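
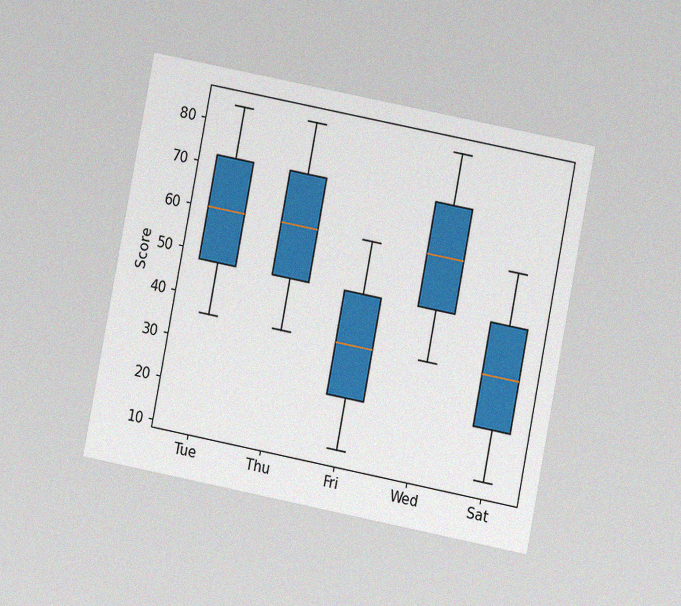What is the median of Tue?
The chart is tilted about 11° clockwise and viewed at a slight angle, with some photo noise. The median line in the Tue box sits at 60.

60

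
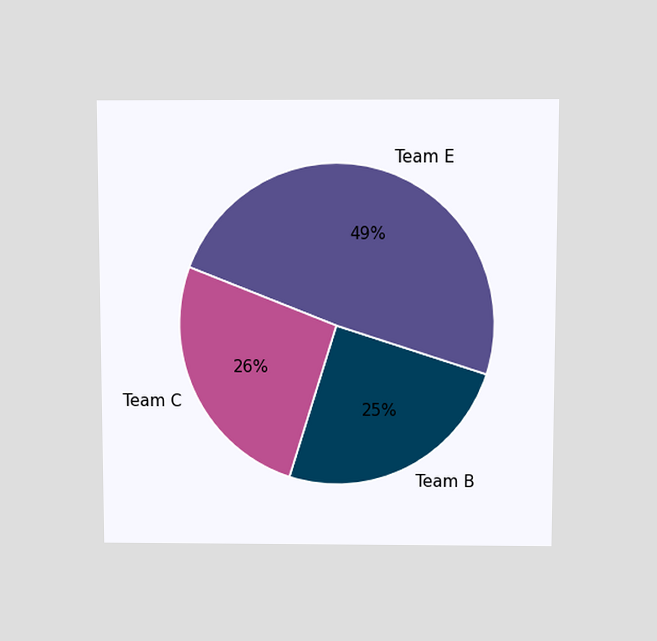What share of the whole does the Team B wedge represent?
The chart is viewed slightly from above. The Team B slice takes up 25% of the pie.

25%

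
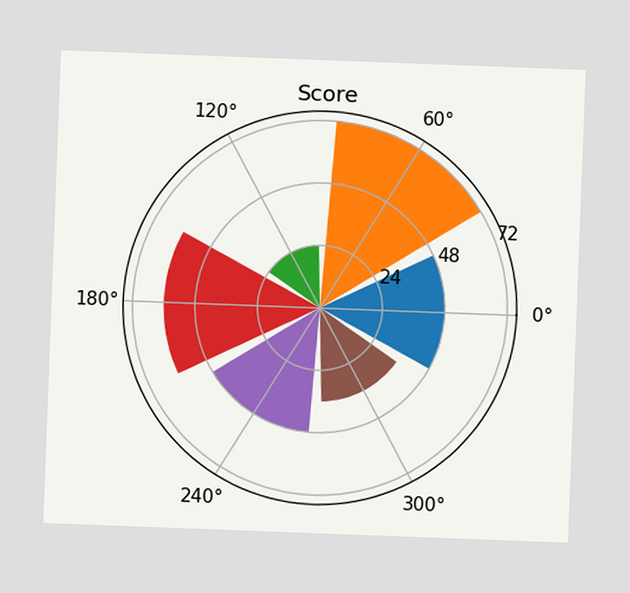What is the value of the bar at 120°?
24

The chart is tilted about 2° clockwise. The bar at 120° reaches 24 on the radial axis.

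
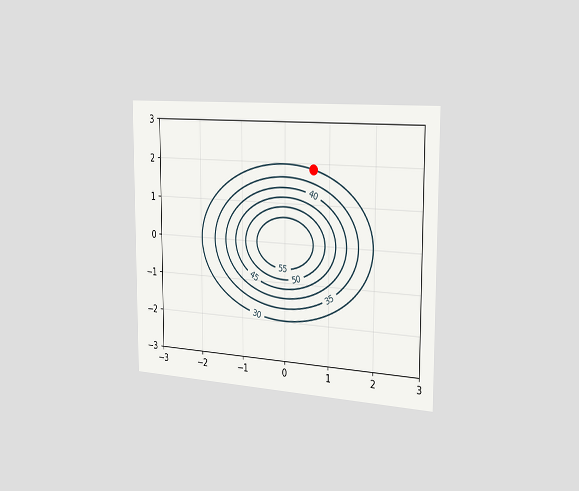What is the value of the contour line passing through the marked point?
30

The chart is viewed slightly from the right. The marked point sits on the contour labelled 30.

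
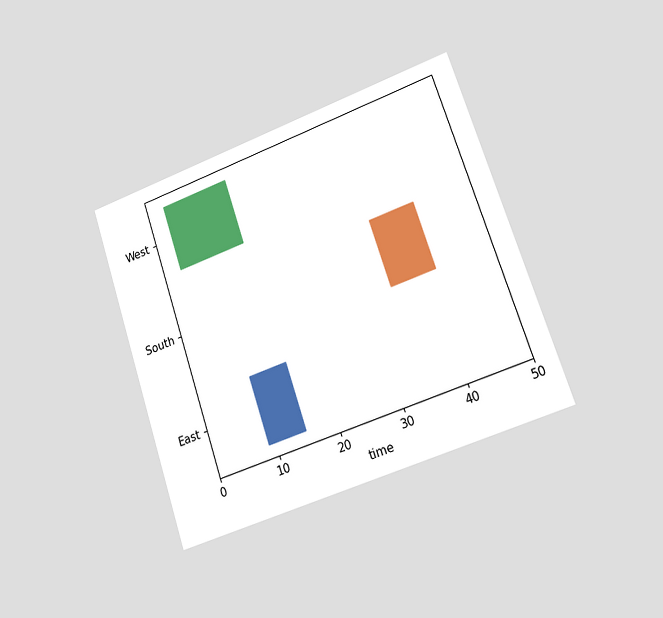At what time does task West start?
3

The chart is tilted about 19° counter-clockwise and viewed slightly from the right. The West bar begins at t=3.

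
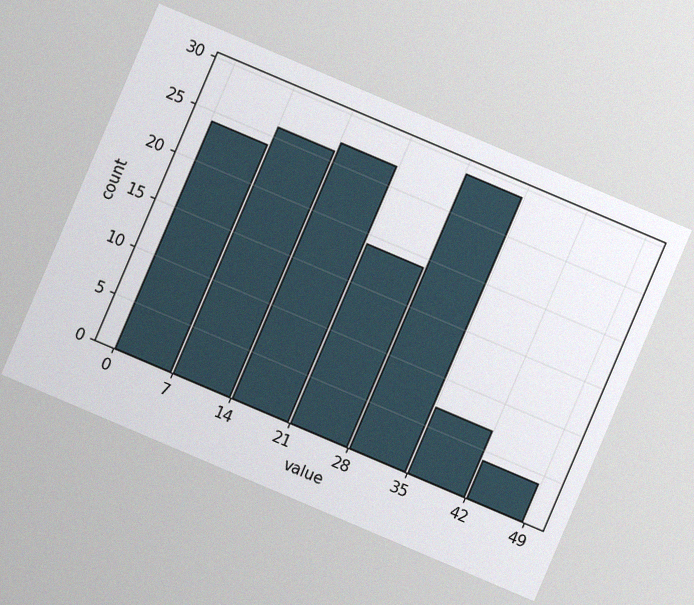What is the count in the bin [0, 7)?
The chart is tilted about 23° clockwise, with some photo noise. The [0, 7) bin has height 24.

24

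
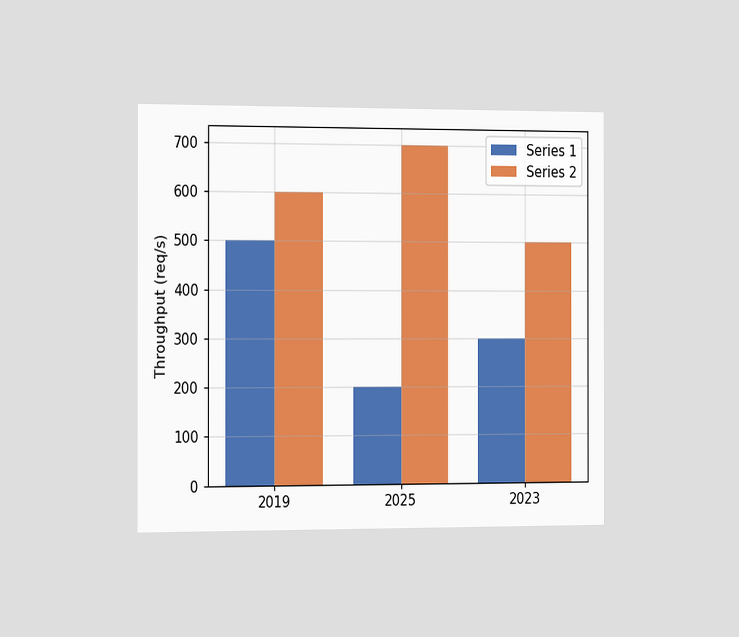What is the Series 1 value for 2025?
200req/s

The chart is viewed slightly from the left. The Series 1 bar at 2025 reaches 200req/s on the y-axis.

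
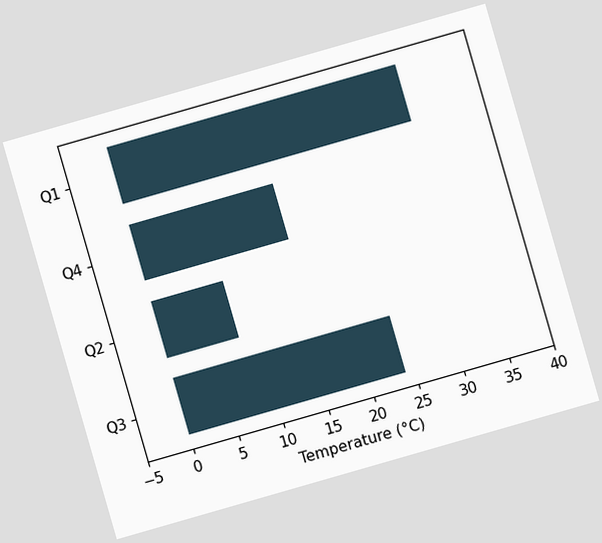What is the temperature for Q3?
24°C

The chart is tilted about 16° counter-clockwise. Reading along the chart's x-axis, the Q3 bar reaches 24°C.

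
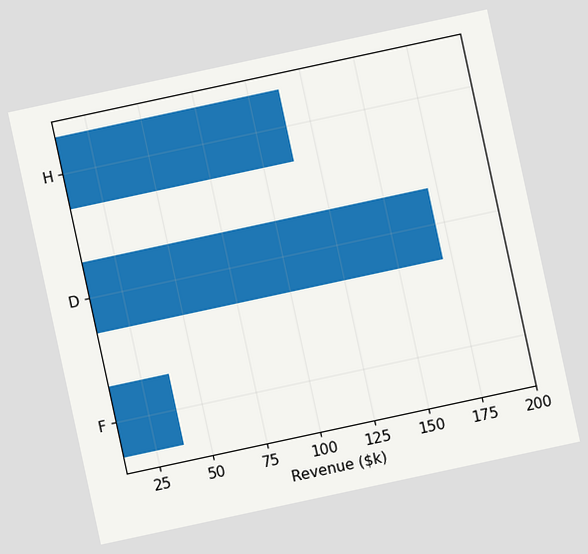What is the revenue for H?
$114k

The chart is tilted about 12° counter-clockwise. Reading along the chart's x-axis, the H bar reaches $114k.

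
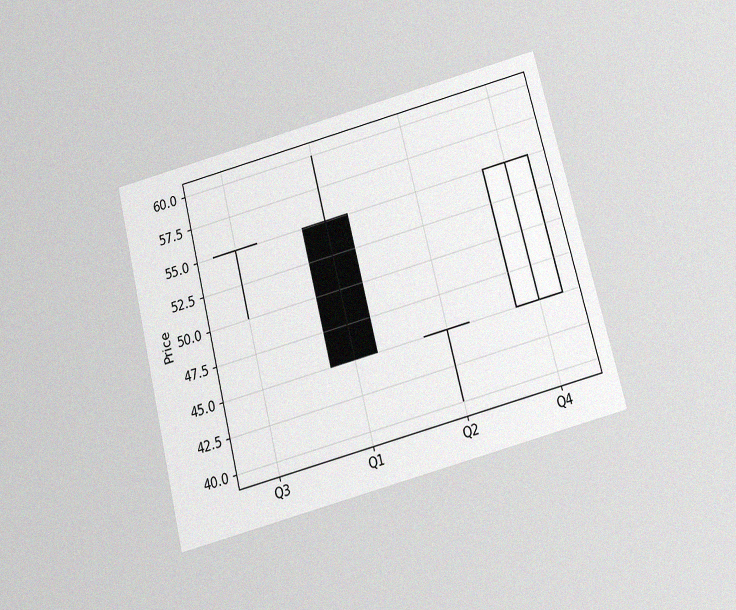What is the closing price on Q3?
The chart is tilted about 14° counter-clockwise and viewed slightly from below, with some photo noise. The Q3 candle closes at 55.

55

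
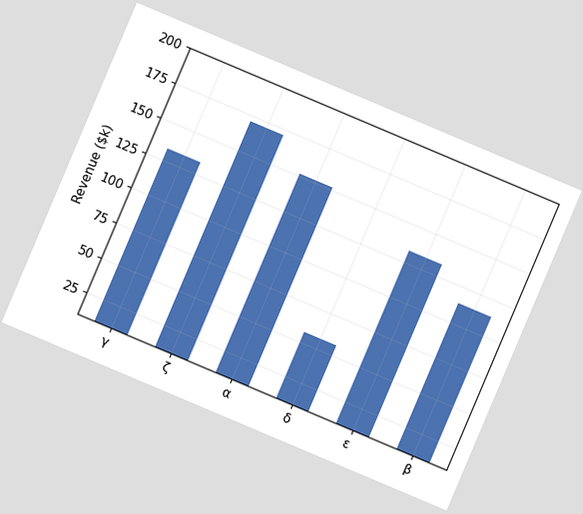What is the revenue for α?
$152k

The chart is tilted about 23° clockwise. Reading along the chart's y-axis, the α bar reaches $152k.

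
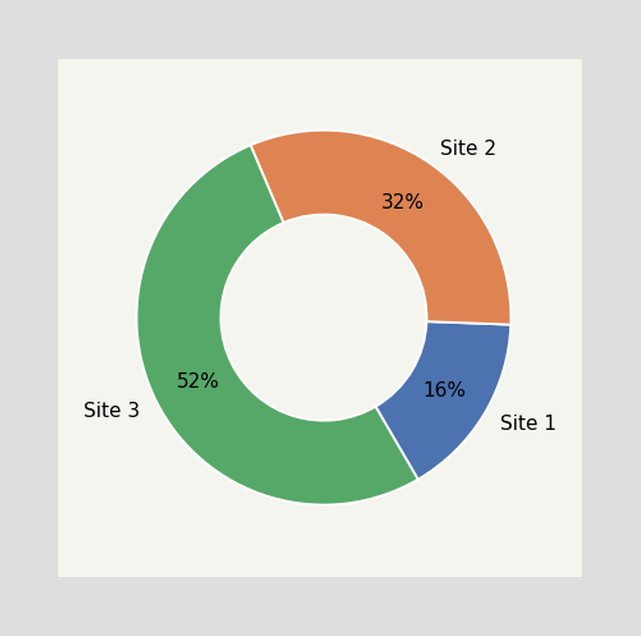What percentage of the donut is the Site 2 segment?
32%

The Site 2 segment takes up 32% of the ring.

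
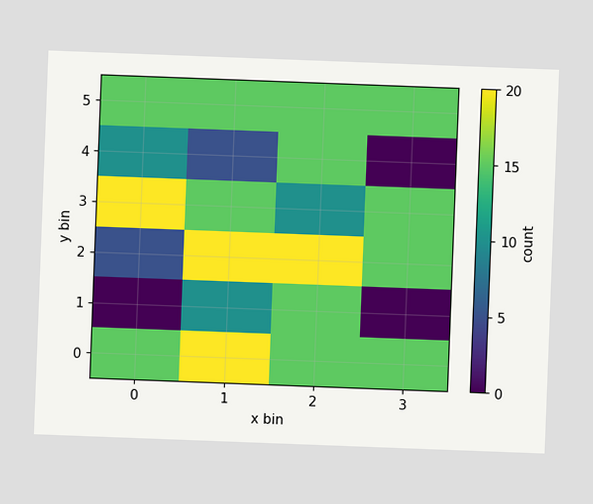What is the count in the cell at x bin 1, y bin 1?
10

The chart is tilted about 2° clockwise. Matching the cell (1, 1) against the colorbar gives 10.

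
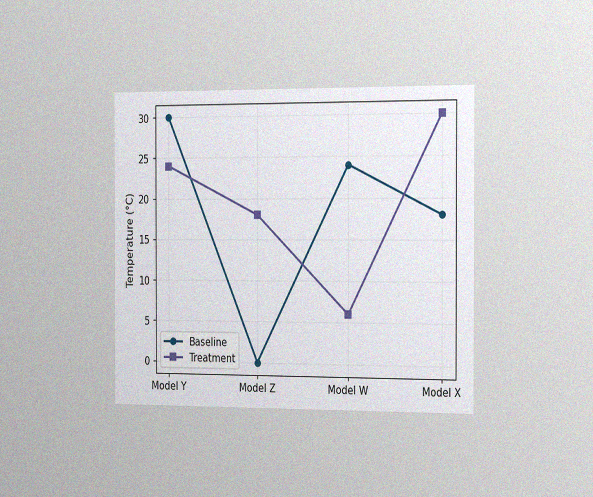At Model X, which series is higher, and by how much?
The chart is viewed slightly from the right, with some photo noise. At Model X, Treatment sits above the other line by 12°C.

Treatment, by 12°C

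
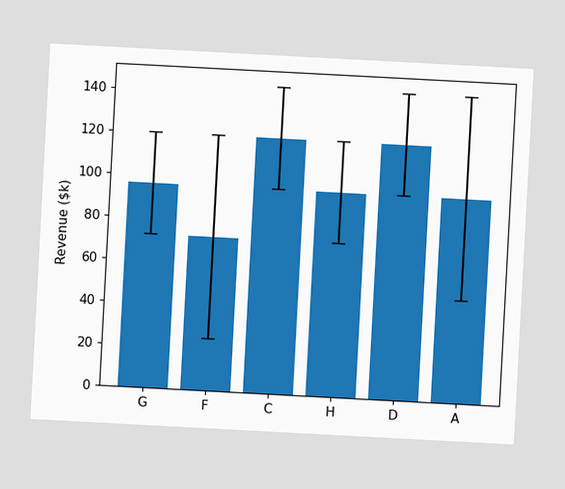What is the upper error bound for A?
The chart is tilted about 3° clockwise. The A bar's upper whisker reaches $144k.

$144k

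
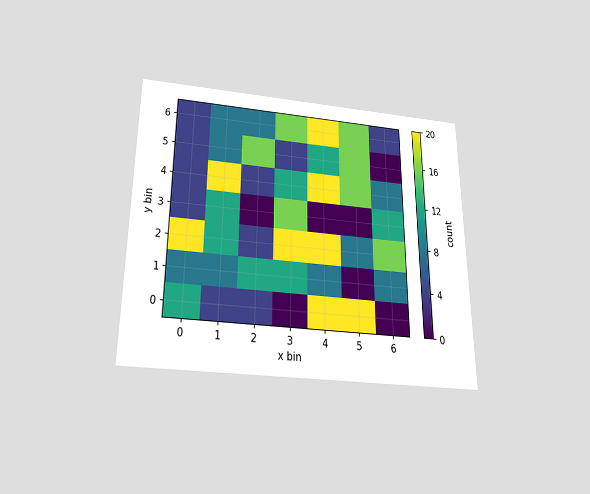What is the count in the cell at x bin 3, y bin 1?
The chart is viewed slightly from below. Matching the cell (3, 1) against the colorbar gives 12.

12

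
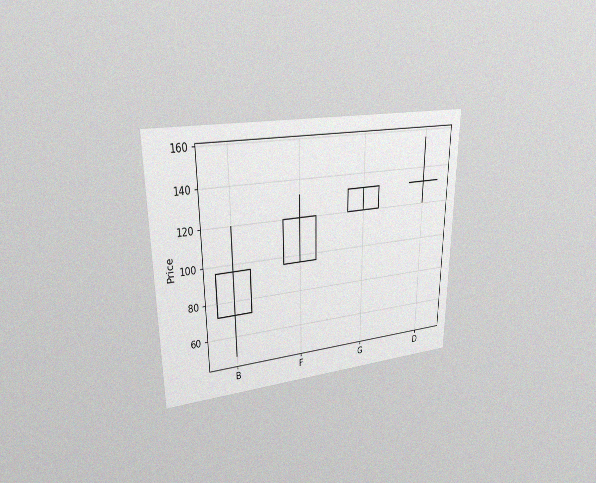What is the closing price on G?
The chart is viewed at a slight angle, with some photo noise. The G candle closes at 132.

132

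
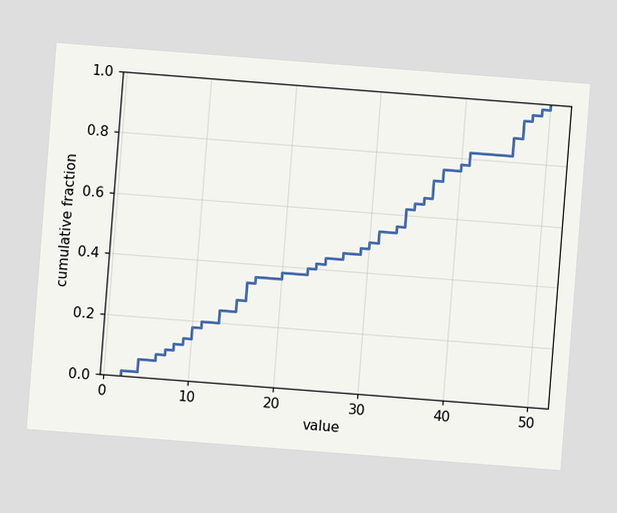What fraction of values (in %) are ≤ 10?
18%

The chart is tilted about 4° clockwise. At x=10 the ECDF step is at 18%.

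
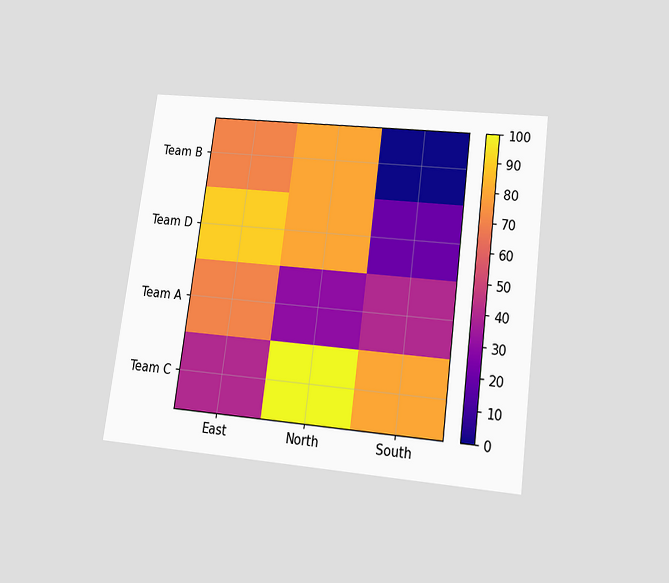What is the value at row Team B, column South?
0

The chart is tilted about 8° clockwise and viewed slightly from below. Matching cell (Team B, South) against the colorbar gives 0.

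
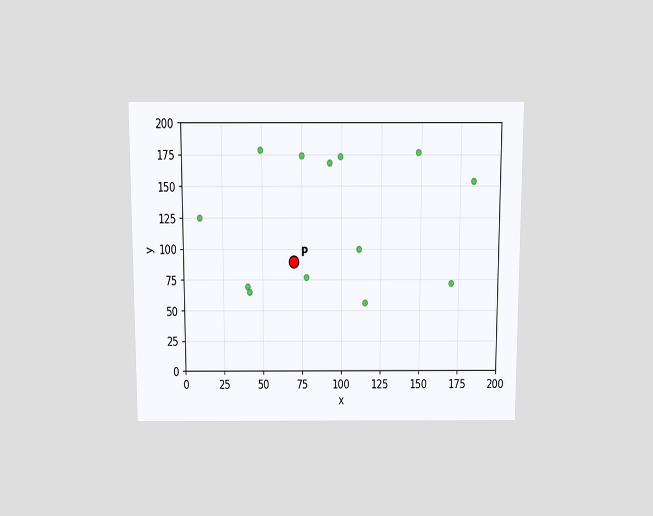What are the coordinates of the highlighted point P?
The chart is viewed slightly from above. Following the gridlines from P to each axis, P sits at (70, 90).

(70, 90)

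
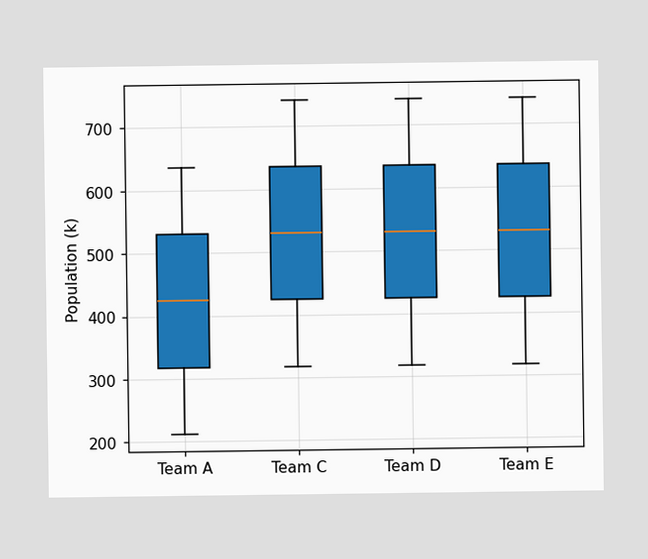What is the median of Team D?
530k

The median line in the Team D box sits at 530k.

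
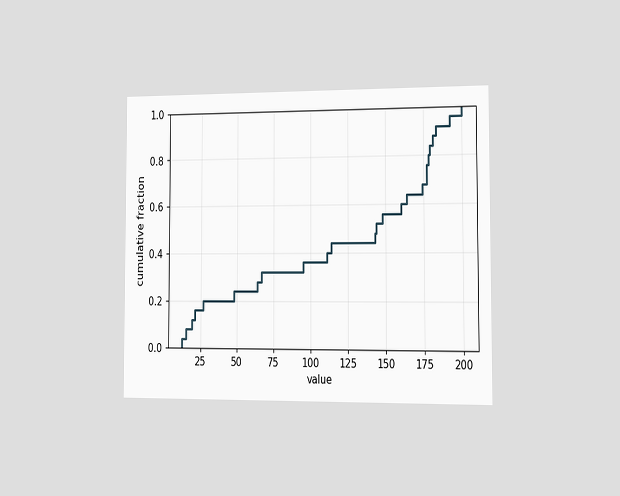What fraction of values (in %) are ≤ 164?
The chart is viewed slightly from the right. At x=164 the ECDF step is at 64%.

64%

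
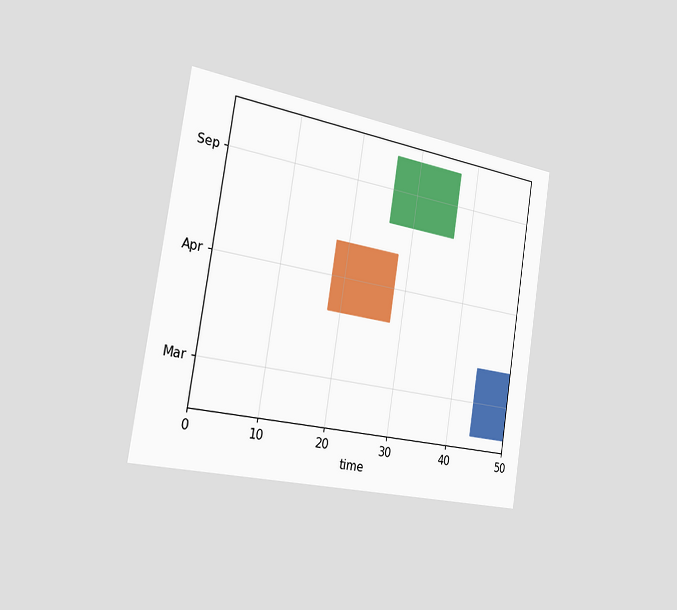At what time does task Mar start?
The chart is tilted about 9° clockwise and viewed slightly from the left. The Mar bar begins at t=44.

44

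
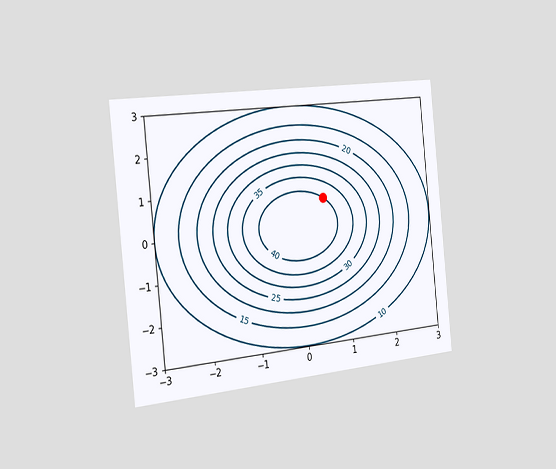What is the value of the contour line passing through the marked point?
40

The chart is tilted about 6° counter-clockwise and viewed slightly from the left. The marked point sits on the contour labelled 40.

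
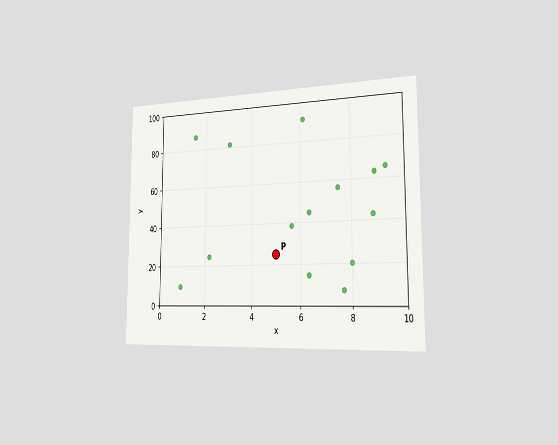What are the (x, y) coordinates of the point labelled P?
The chart is viewed slightly from the right. Following the gridlines from P to each axis, P sits at (5, 25).

(5, 25)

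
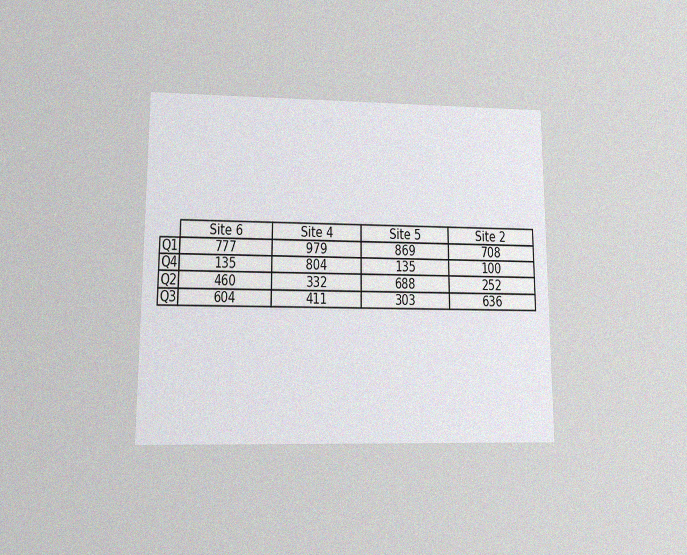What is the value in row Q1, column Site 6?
777

The chart is viewed at a slight angle, with some photo noise. The (Q1, Site 6) cell reads 777.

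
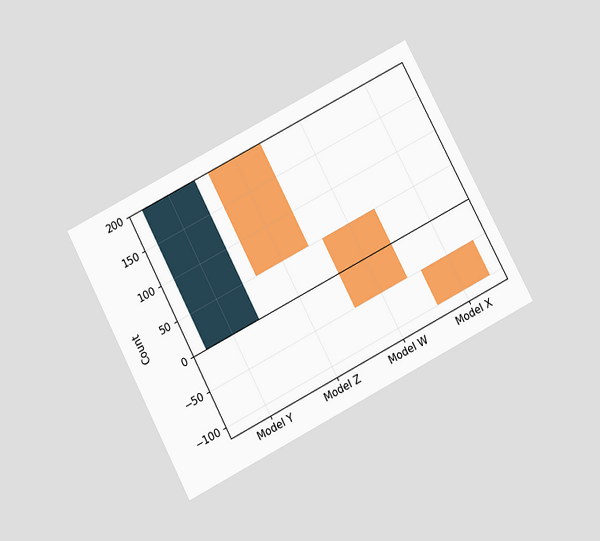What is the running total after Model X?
The chart is tilted about 27° counter-clockwise and viewed slightly from below. After Model X the running total reaches -100.

-100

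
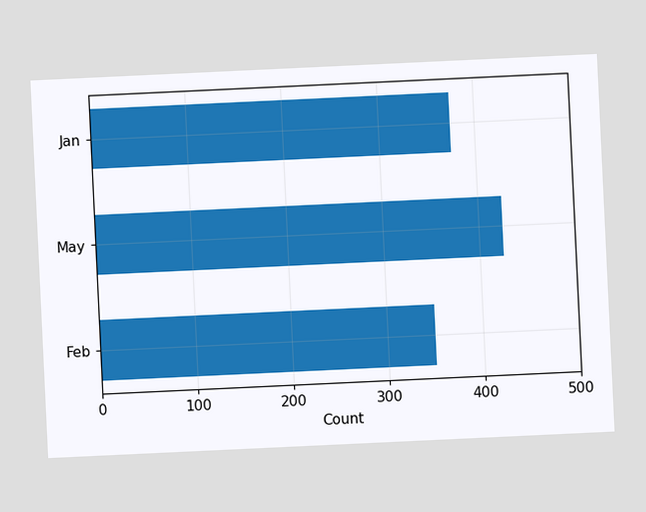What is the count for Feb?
350

The chart is tilted about 3° counter-clockwise. Reading along the chart's x-axis, the Feb bar reaches 350.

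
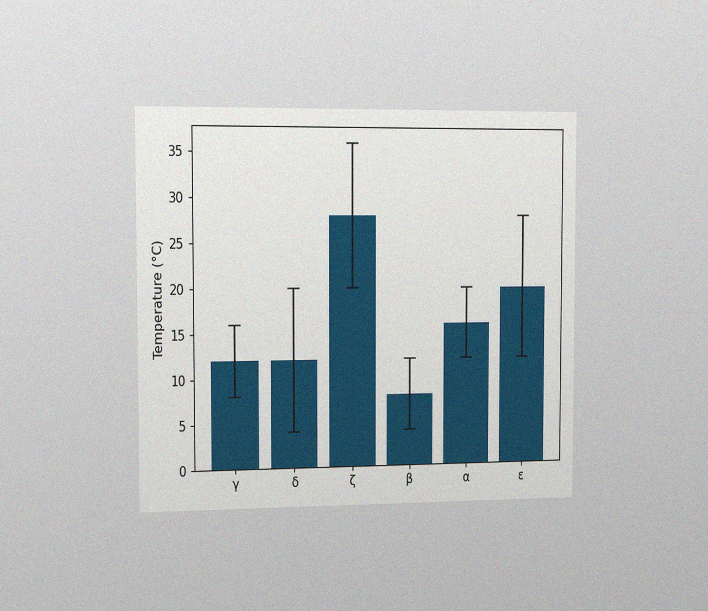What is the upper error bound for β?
The chart is viewed slightly from the left, with some photo noise. The β bar's upper whisker reaches 12°C.

12°C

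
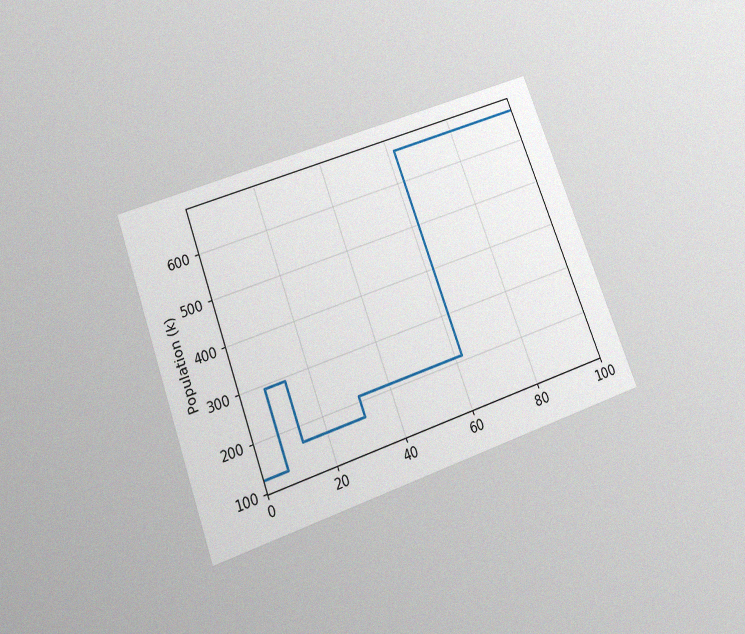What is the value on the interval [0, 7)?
126k

The chart is tilted about 20° counter-clockwise and viewed slightly from below, with some photo noise. On [0, 7) the step sits at 126k.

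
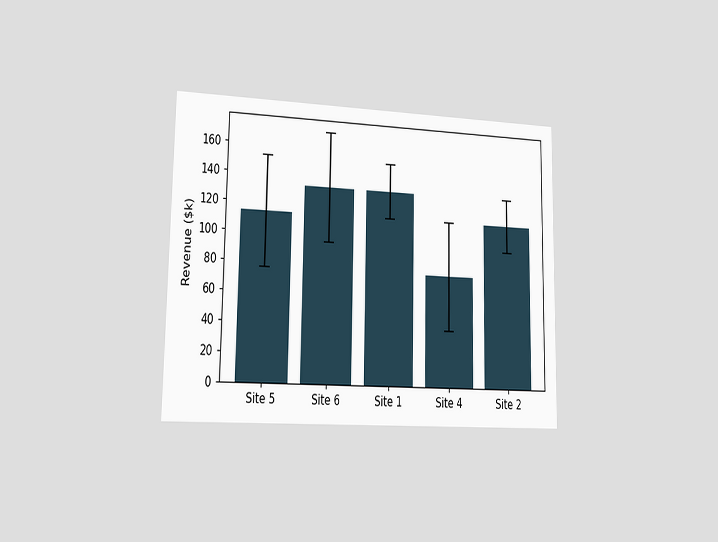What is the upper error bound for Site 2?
$133k

The chart is viewed slightly from the left. The Site 2 bar's upper whisker reaches $133k.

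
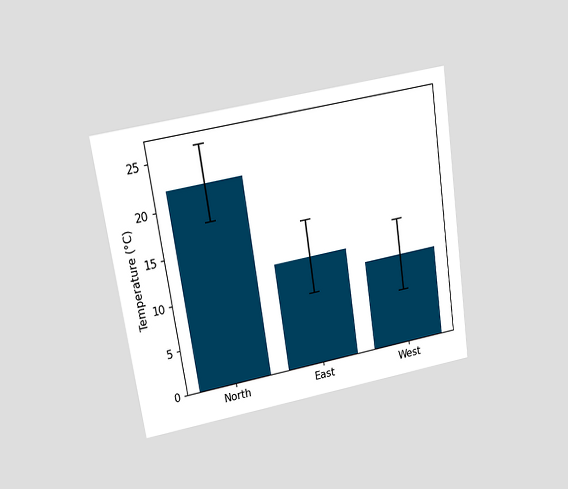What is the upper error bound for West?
The chart is tilted about 9° counter-clockwise and viewed slightly from above. The West bar's upper whisker reaches 14°C.

14°C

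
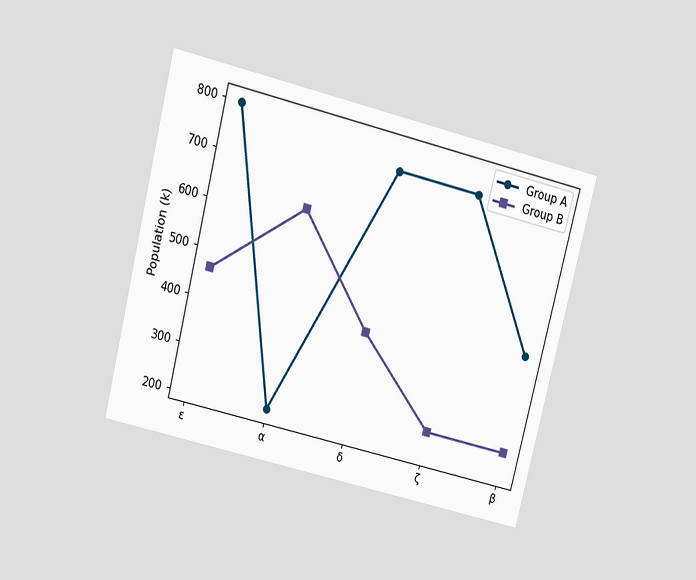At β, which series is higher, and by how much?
Group A, by 210k

The chart is tilted about 14° clockwise and viewed slightly from above. At β, Group A sits above the other line by 210k.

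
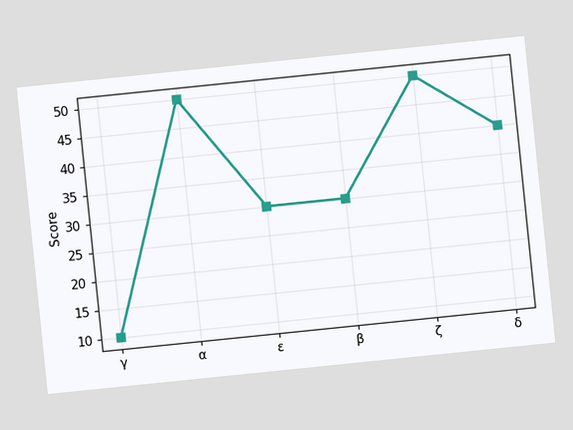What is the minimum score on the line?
The chart is tilted about 6° counter-clockwise. The lowest point is at γ, and reading across to the y-axis gives 10.

10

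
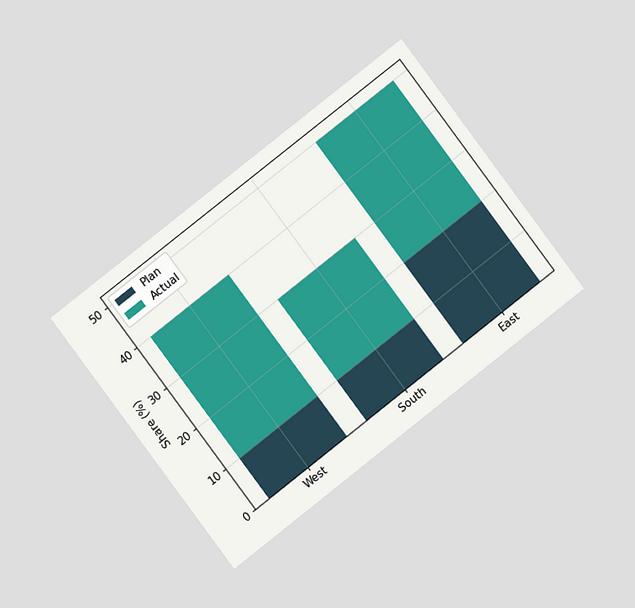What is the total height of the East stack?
50%

The chart is tilted about 37° counter-clockwise and viewed at a slight angle. The East stack's top reaches 50% on the y-axis.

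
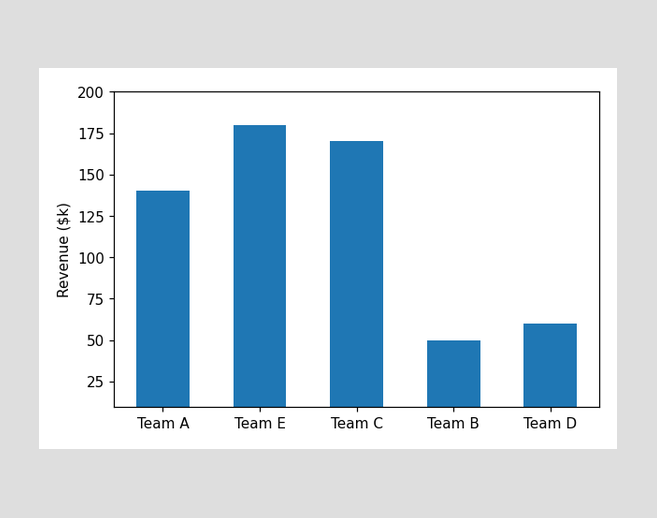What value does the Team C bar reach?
Reading along the chart's y-axis, the Team C bar reaches $170k.

$170k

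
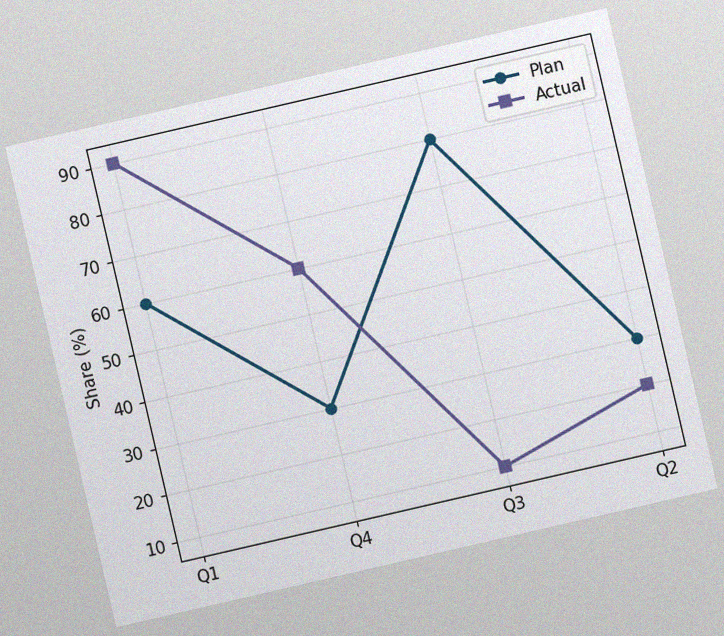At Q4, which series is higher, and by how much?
The chart is tilted about 13° counter-clockwise, with some photo noise. At Q4, Actual sits above the other line by 30%.

Actual, by 30%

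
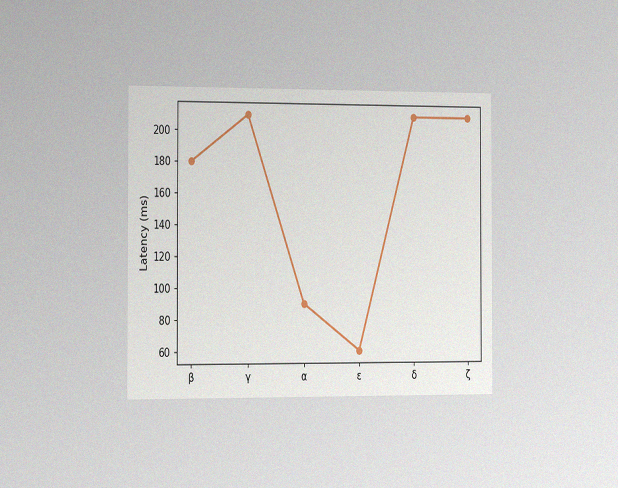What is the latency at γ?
The chart is viewed slightly from the left, with some photo noise. At γ, the line is at 210ms.

210ms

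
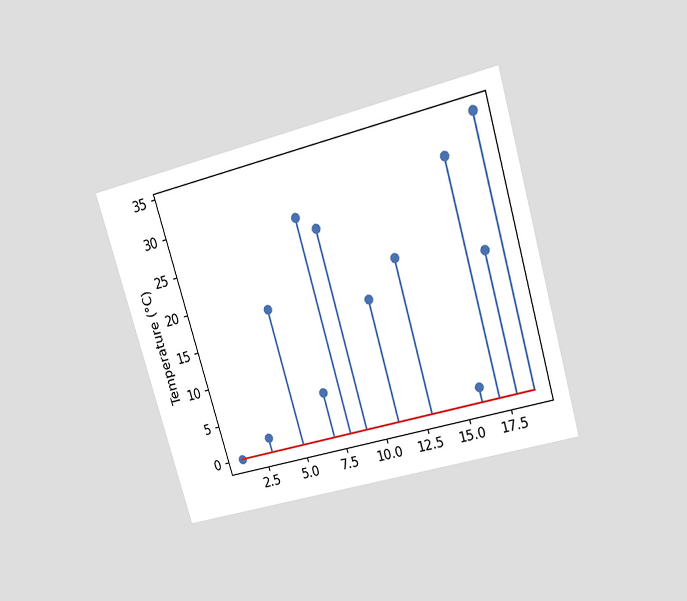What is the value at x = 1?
0°C

The chart is tilted about 16° counter-clockwise and viewed slightly from above. The stem at x=1 reaches 0°C.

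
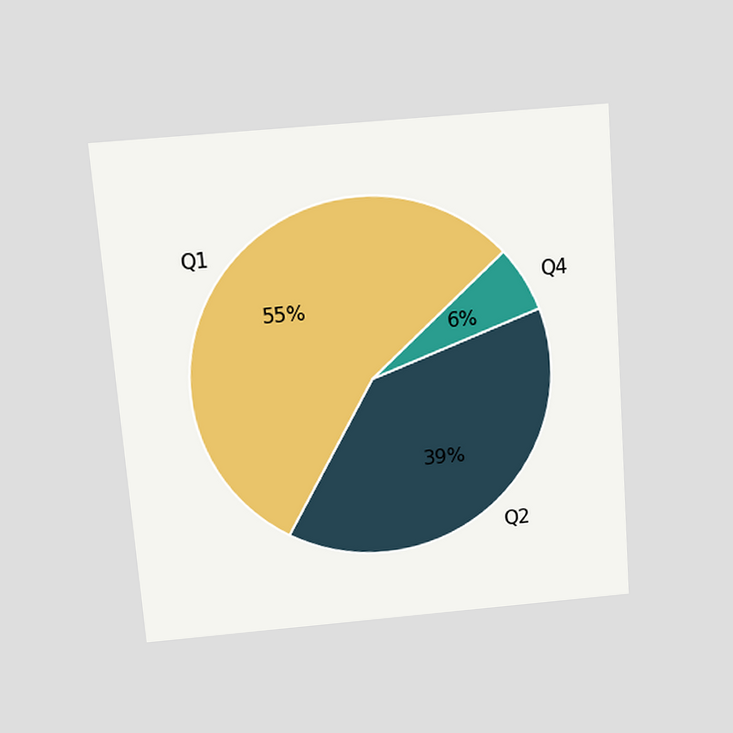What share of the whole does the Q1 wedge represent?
55%

The chart is tilted about 4° counter-clockwise and viewed slightly from above. The Q1 slice takes up 55% of the pie.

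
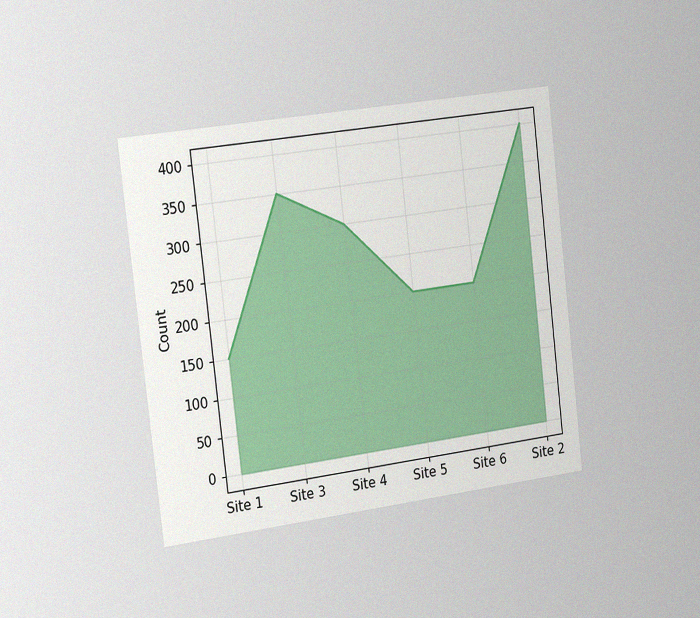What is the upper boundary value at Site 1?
150

The chart is tilted about 7° counter-clockwise and viewed slightly from the left, with some photo noise. At Site 1 the upper boundary is at 150.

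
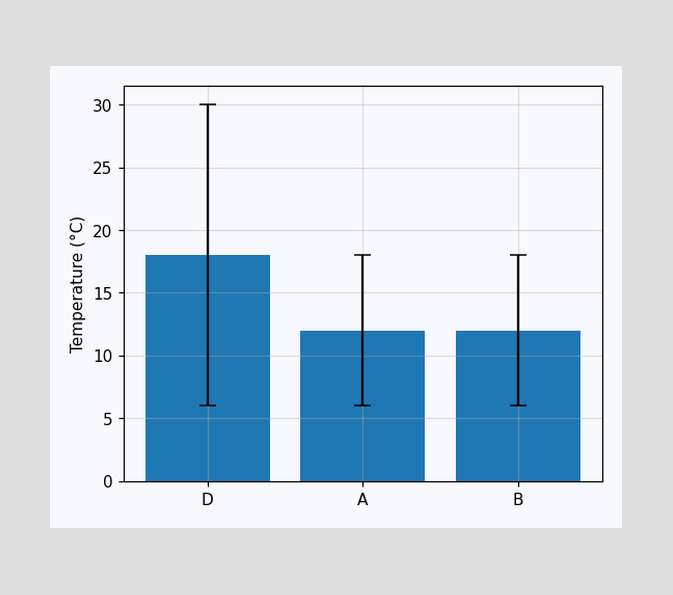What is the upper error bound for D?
30°C

The D bar's upper whisker reaches 30°C.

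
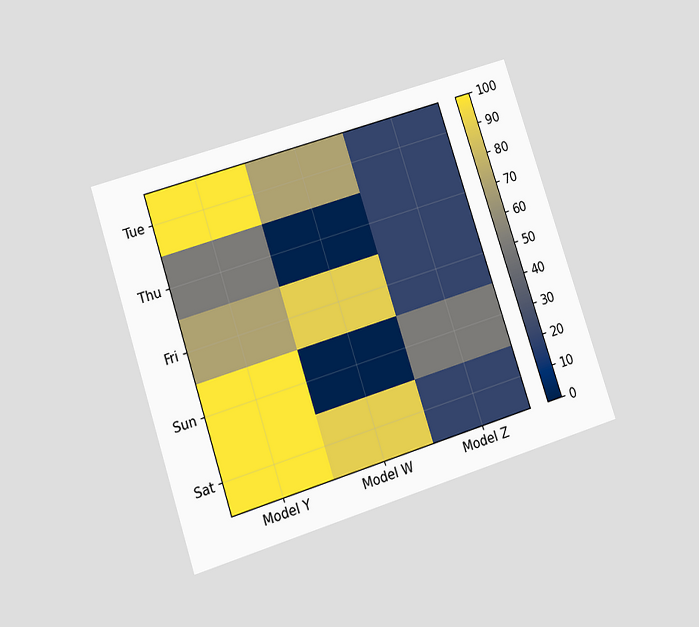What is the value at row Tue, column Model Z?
The chart is tilted about 18° counter-clockwise and viewed at a slight angle. Matching cell (Tue, Model Z) against the colorbar gives 20.

20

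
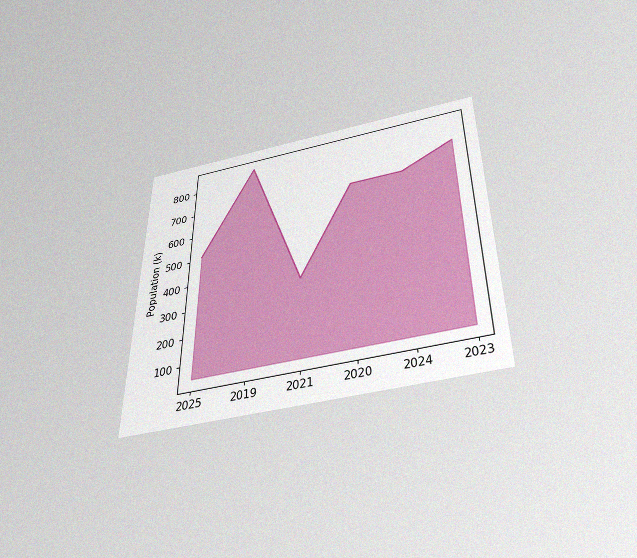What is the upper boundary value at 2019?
The chart is viewed slightly from below, with some photo noise. At 2019 the upper boundary is at 850k.

850k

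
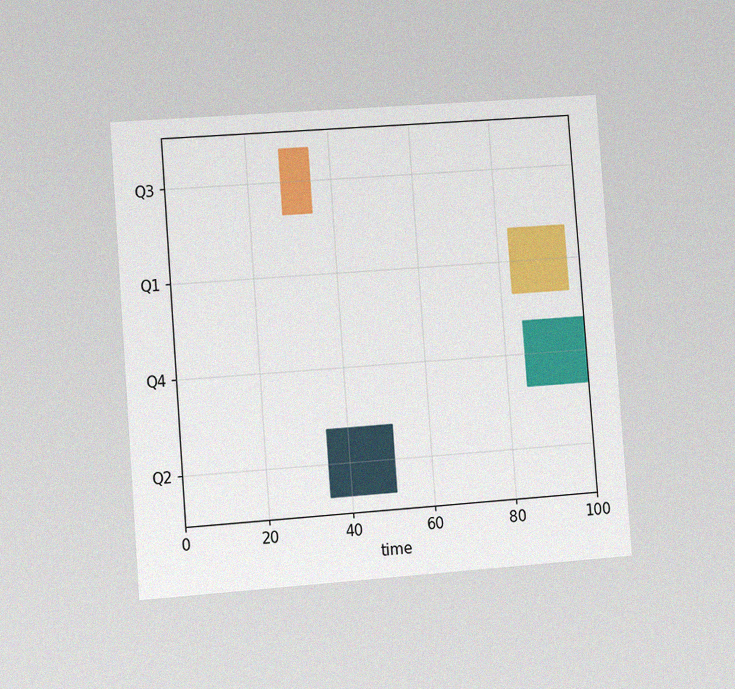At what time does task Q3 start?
The chart is tilted about 4° counter-clockwise and viewed slightly from the left, with some photo noise. The Q3 bar begins at t=28.

28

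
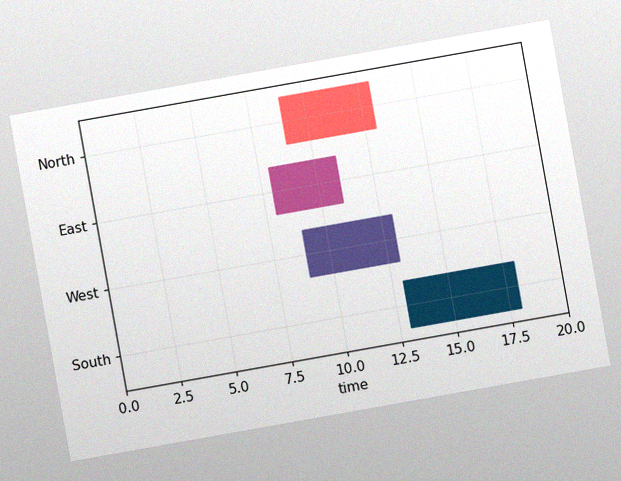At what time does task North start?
9

The chart is tilted about 10° counter-clockwise, with some photo noise. The North bar begins at t=9.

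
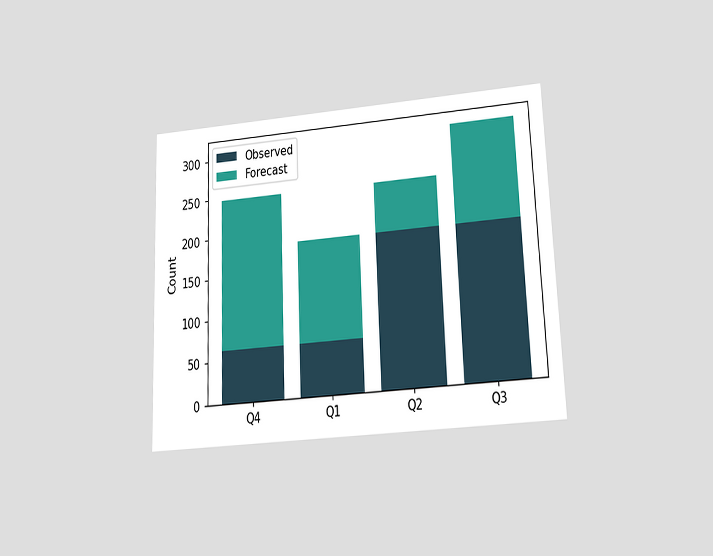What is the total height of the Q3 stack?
The chart is tilted about 2° counter-clockwise and viewed slightly from below. The Q3 stack's top reaches 310 on the y-axis.

310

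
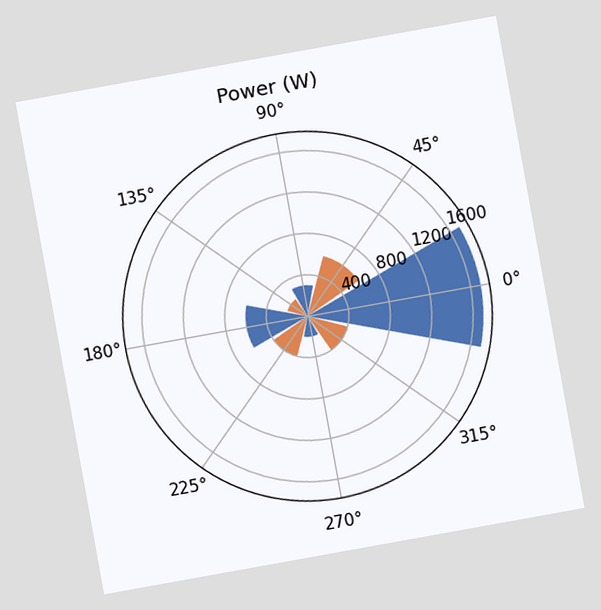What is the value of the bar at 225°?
The chart is tilted about 10° counter-clockwise. The bar at 225° reaches 400W on the radial axis.

400W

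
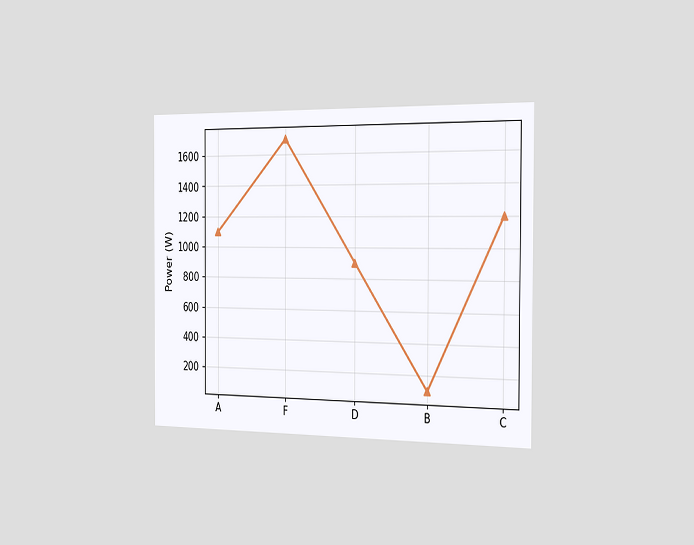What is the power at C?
The chart is viewed slightly from the right. At C, the line is at 1200W.

1200W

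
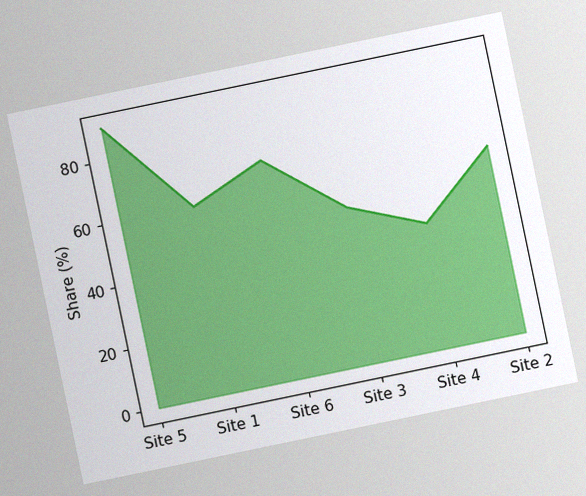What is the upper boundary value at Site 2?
60%

The chart is tilted about 12° counter-clockwise, with some photo noise. At Site 2 the upper boundary is at 60%.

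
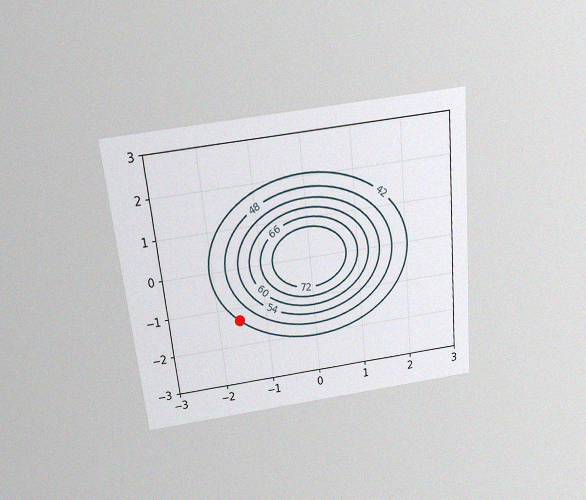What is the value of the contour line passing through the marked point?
42

The chart is tilted about 6° counter-clockwise and viewed slightly from above, with some photo noise. The marked point sits on the contour labelled 42.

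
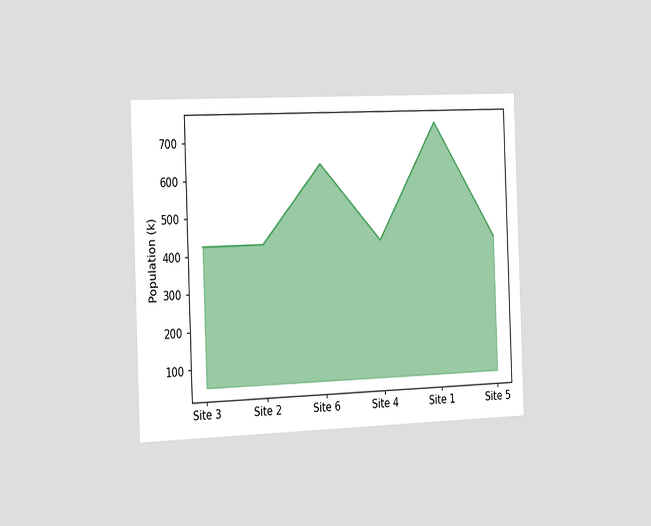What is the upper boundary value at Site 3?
424k

The chart is tilted about 2° counter-clockwise and viewed slightly from the left. At Site 3 the upper boundary is at 424k.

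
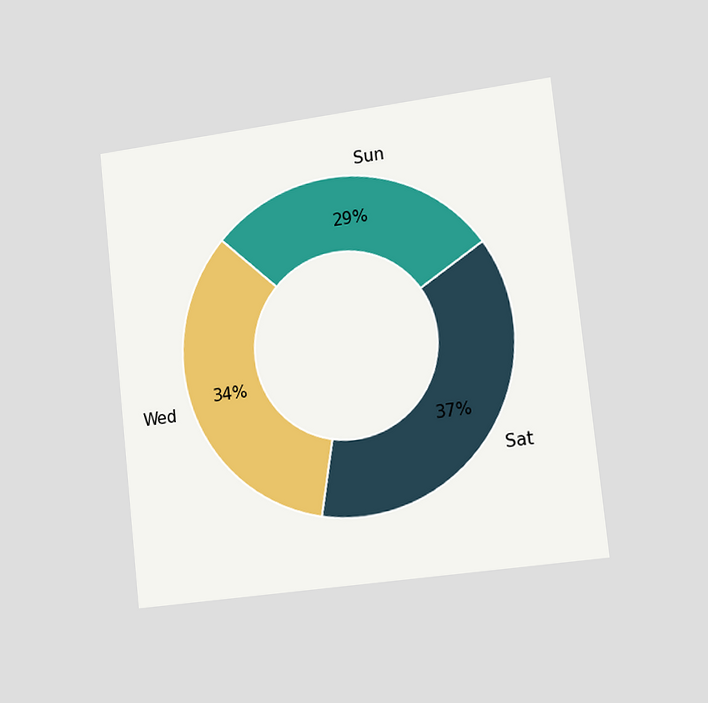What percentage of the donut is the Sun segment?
The chart is tilted about 6° counter-clockwise and viewed slightly from the right. The Sun segment takes up 29% of the ring.

29%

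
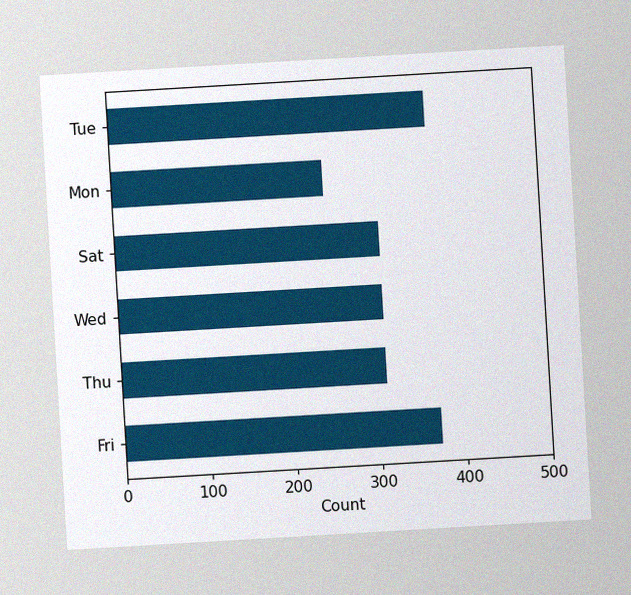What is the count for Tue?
The chart is tilted about 3° counter-clockwise, with some photo noise. Reading along the chart's x-axis, the Tue bar reaches 372.

372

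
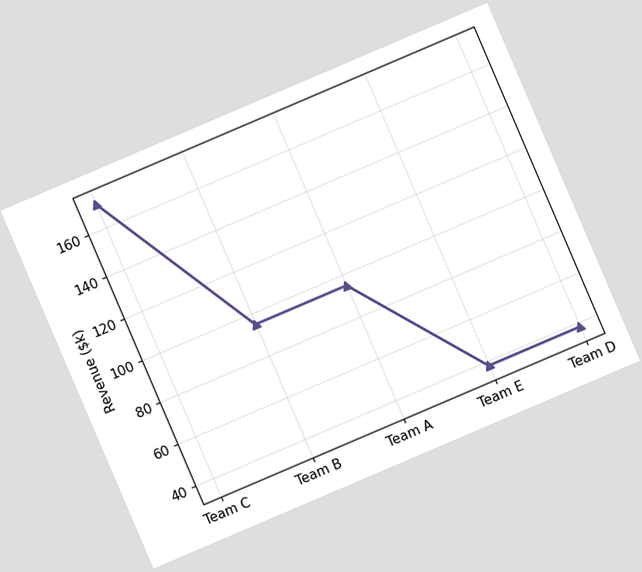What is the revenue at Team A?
The chart is tilted about 23° counter-clockwise. At Team A, the line is at $95k.

$95k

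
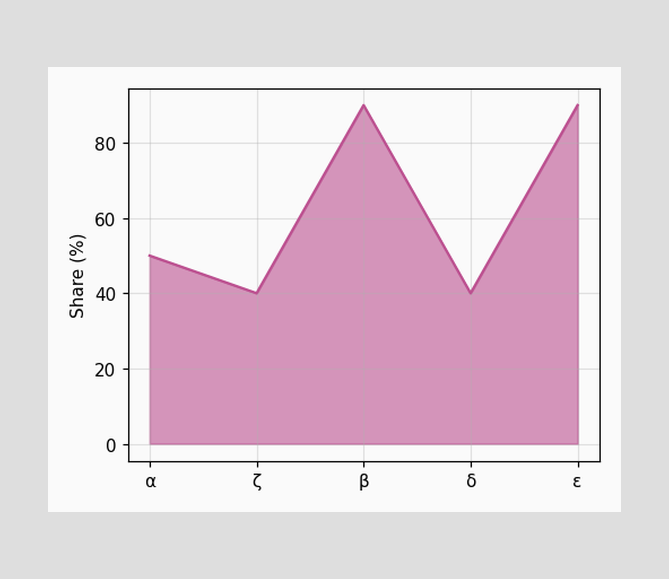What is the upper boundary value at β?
90%

At β the upper boundary is at 90%.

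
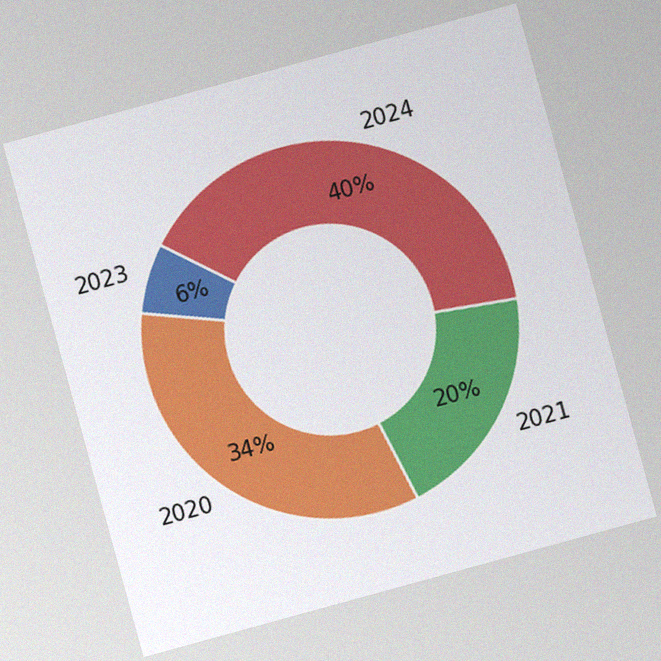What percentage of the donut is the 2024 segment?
40%

The chart is tilted about 15° counter-clockwise, with some photo noise. The 2024 segment takes up 40% of the ring.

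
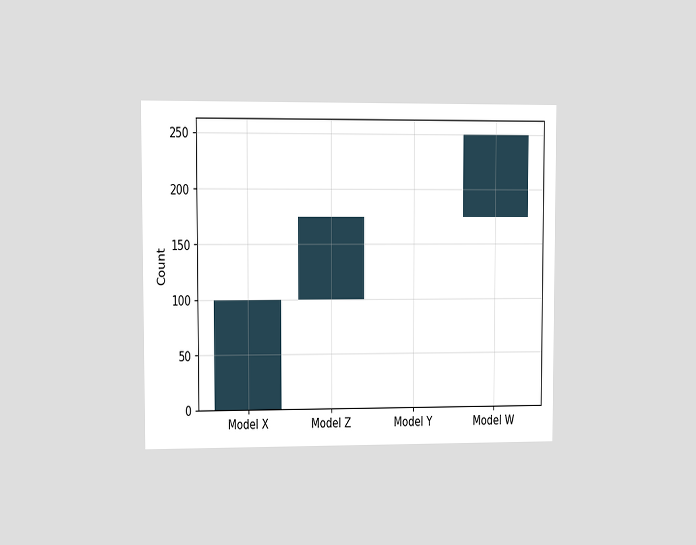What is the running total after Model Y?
The chart is viewed at a slight angle. After Model Y the running total reaches 175.

175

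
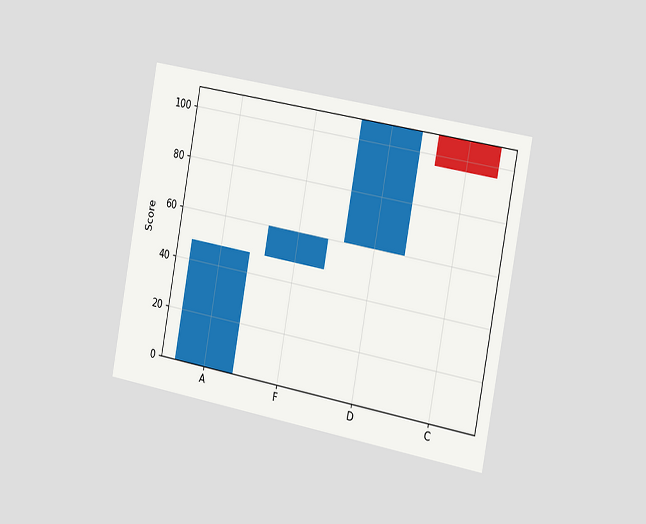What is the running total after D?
The chart is tilted about 10° clockwise and viewed slightly from the right. After D the running total reaches 108.

108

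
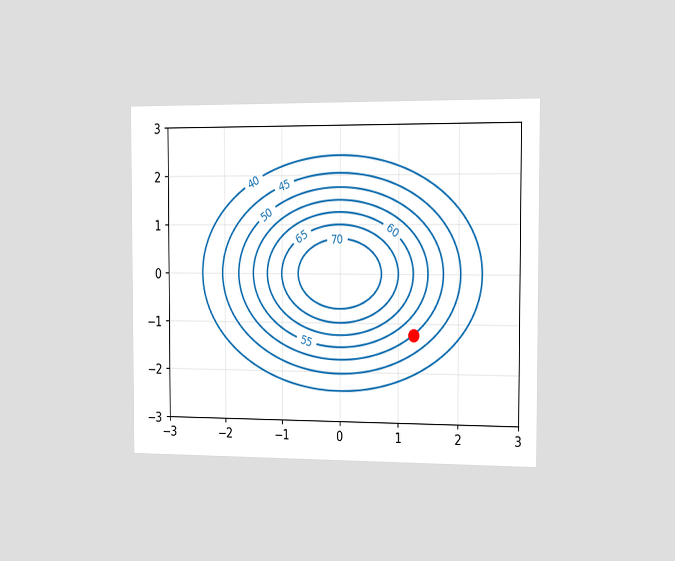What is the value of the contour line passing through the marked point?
The chart is viewed slightly from the right. The marked point sits on the contour labelled 50.

50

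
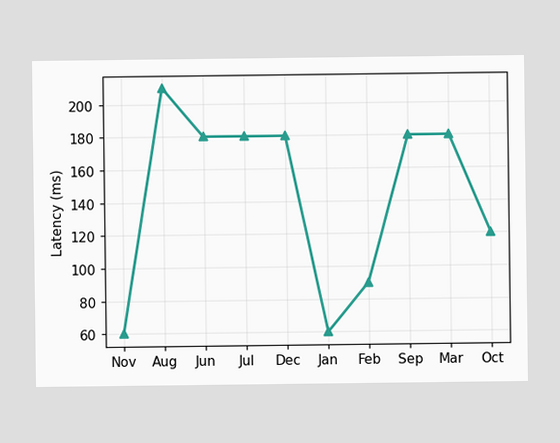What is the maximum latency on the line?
210ms

The highest point is at Aug, and reading across to the y-axis gives 210ms.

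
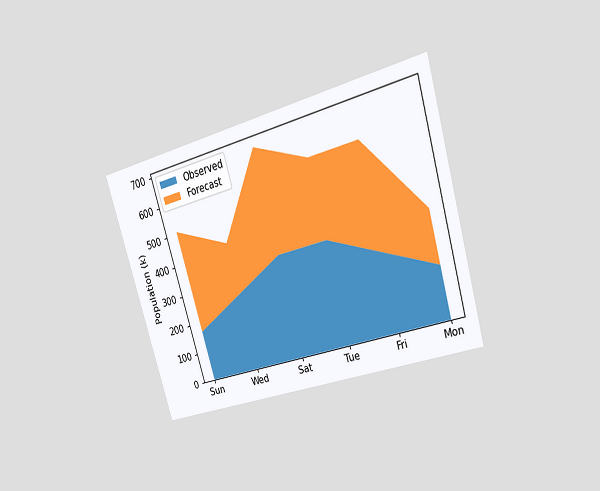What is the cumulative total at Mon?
340k

The chart is tilted about 16° counter-clockwise and viewed at a slight angle. The stacked total at Mon reaches 340k.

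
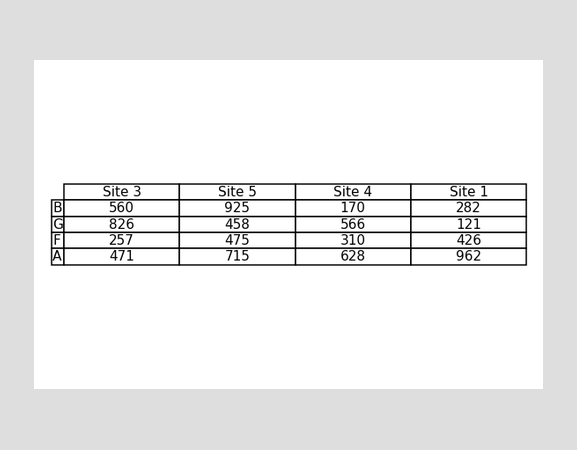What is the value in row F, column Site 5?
The (F, Site 5) cell reads 475.

475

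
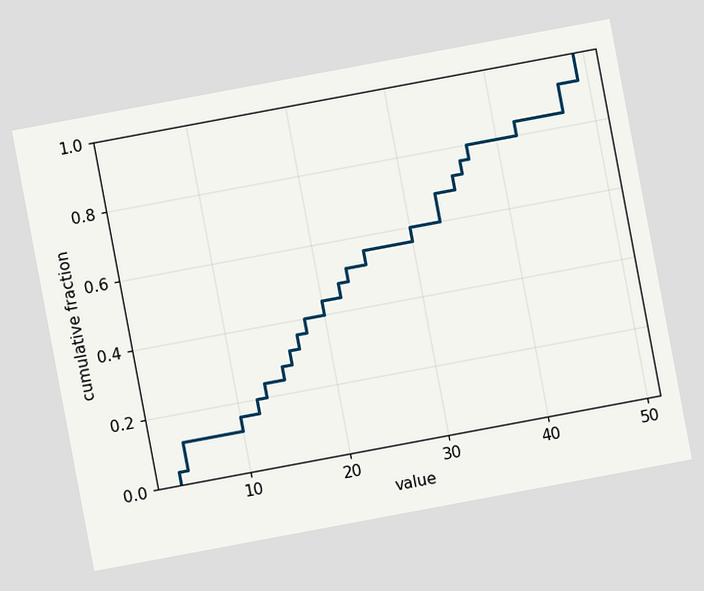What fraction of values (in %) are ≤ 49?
The chart is tilted about 11° counter-clockwise. At x=49 the ECDF step is at 100%.

100%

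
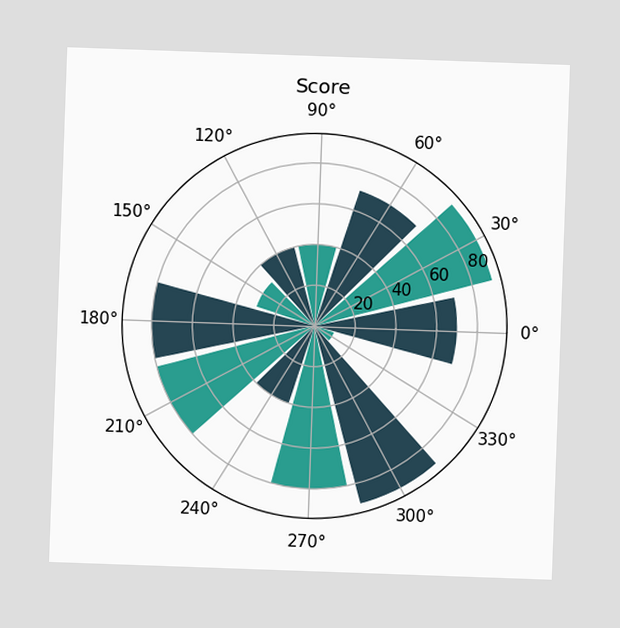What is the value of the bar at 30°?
90

The chart is tilted about 2° clockwise. The bar at 30° reaches 90 on the radial axis.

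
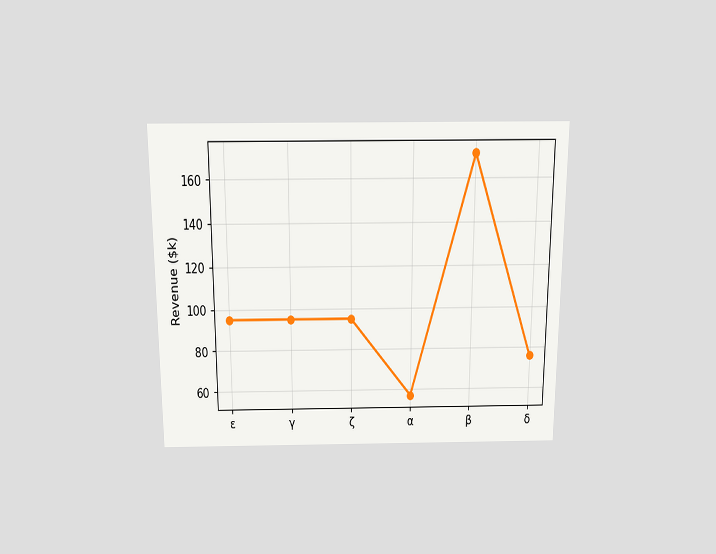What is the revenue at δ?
$76k

The chart is viewed slightly from above. At δ, the line is at $76k.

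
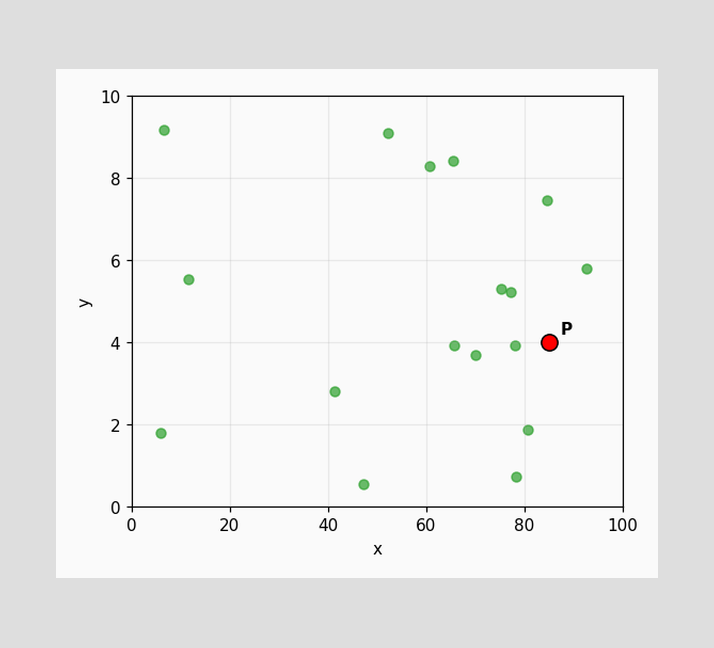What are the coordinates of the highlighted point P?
(85, 4)

Following the gridlines from P to each axis, P sits at (85, 4).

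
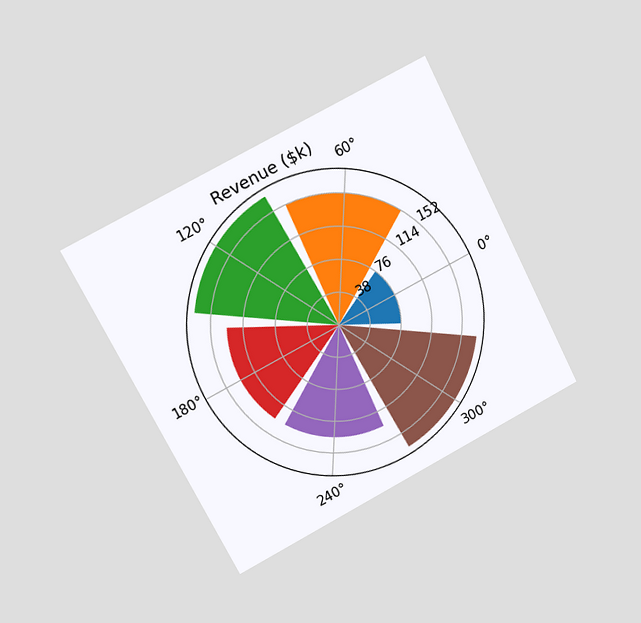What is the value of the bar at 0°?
$76k

The chart is tilted about 28° counter-clockwise and viewed at a slight angle. The bar at 0° reaches $76k on the radial axis.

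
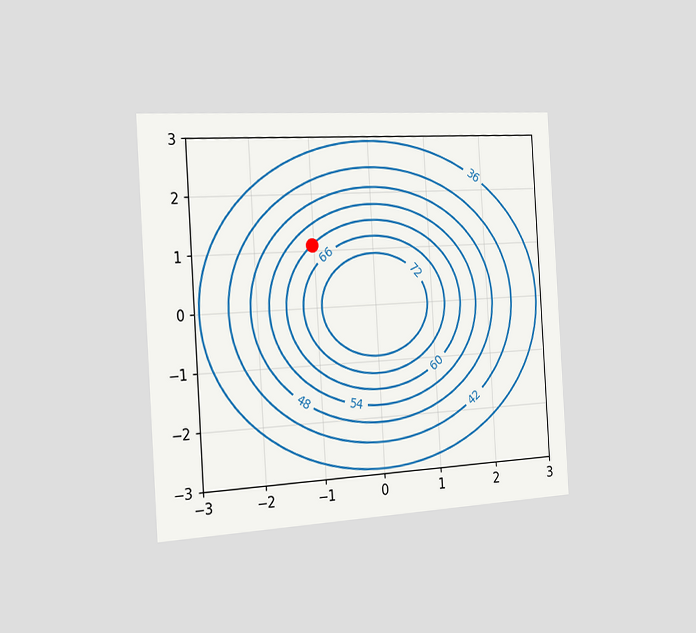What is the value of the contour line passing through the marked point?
60

The chart is tilted about 4° counter-clockwise and viewed slightly from the left. The marked point sits on the contour labelled 60.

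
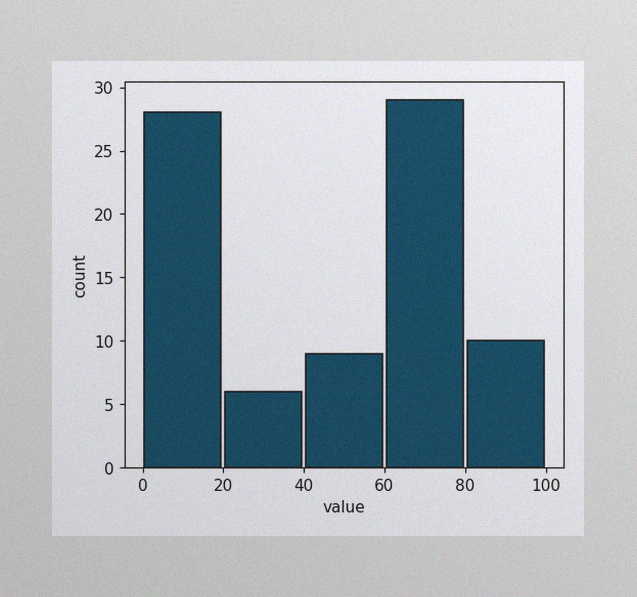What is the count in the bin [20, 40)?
6

The image has some photo noise and uneven lighting. The [20, 40) bin has height 6.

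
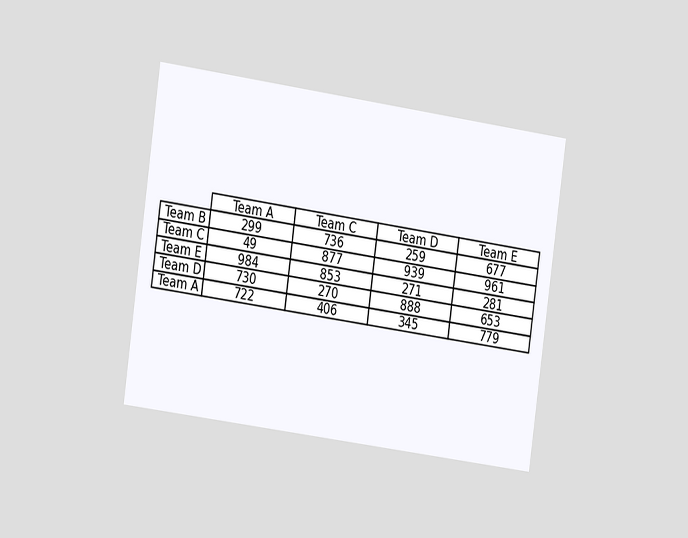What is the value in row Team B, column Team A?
299

The chart is tilted about 8° clockwise and viewed slightly from the left. The (Team B, Team A) cell reads 299.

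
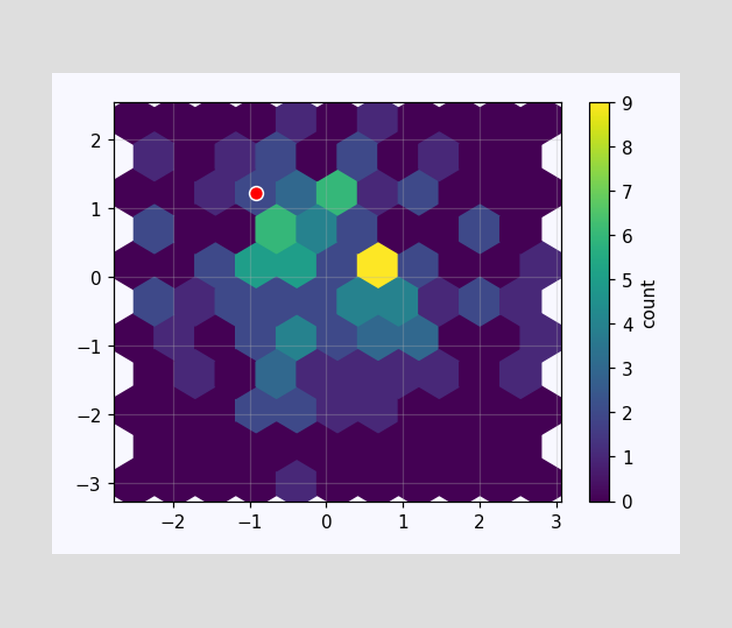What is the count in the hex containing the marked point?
The marked hex reads 2 on the colorbar.

2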